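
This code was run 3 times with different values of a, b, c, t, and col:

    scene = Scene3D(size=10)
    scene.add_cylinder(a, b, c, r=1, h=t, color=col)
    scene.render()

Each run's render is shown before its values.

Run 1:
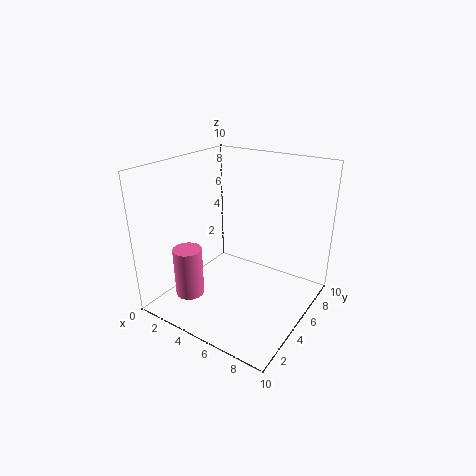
a = 2.5; b = 2.5; c = 1; t = 3.5; col = 'hotpink'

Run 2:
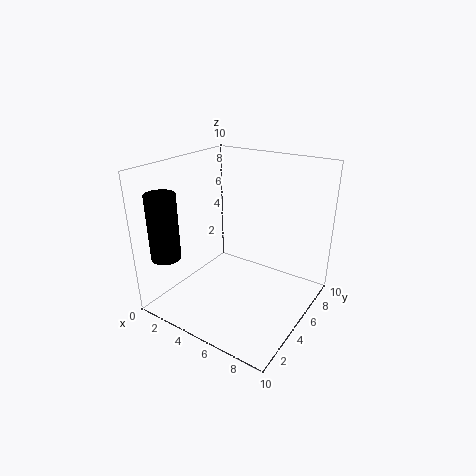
a = 1.5; b = 1.5; c = 4; t = 4.5; col = 'black'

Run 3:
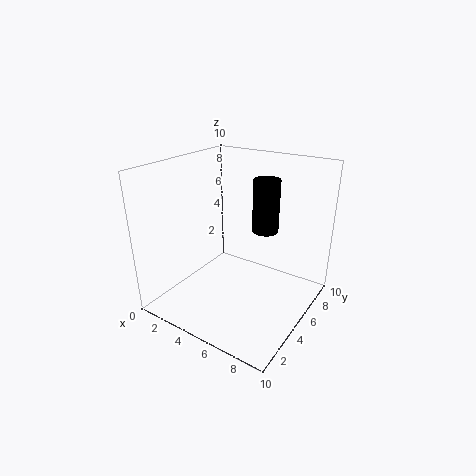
a = 5.5; b = 8; c = 4.5; t = 4; col = 'black'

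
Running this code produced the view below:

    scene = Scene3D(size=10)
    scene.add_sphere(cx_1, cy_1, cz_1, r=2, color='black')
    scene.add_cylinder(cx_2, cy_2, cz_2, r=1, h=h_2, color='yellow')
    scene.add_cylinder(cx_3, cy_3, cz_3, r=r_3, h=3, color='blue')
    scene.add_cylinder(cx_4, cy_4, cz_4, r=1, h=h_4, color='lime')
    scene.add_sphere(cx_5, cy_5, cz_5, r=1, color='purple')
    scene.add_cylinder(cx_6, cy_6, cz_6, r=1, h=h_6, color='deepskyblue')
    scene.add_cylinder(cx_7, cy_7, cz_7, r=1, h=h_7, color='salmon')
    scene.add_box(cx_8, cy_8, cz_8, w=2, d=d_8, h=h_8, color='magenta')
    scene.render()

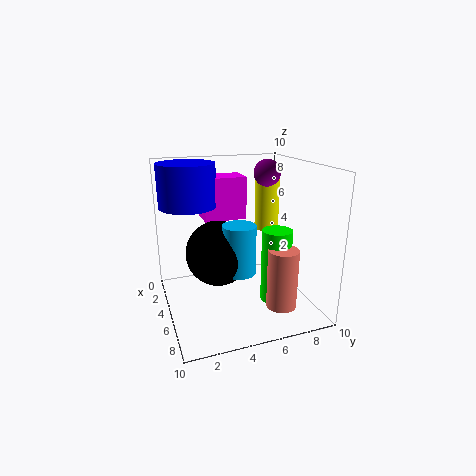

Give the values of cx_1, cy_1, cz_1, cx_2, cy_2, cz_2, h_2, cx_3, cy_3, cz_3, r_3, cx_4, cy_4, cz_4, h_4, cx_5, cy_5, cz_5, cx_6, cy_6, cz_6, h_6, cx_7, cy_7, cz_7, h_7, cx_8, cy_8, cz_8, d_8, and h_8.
cx_1 = 7; cy_1 = 3; cz_1 = 5; cx_2 = 1; cy_2 = 9; cz_2 = 4; h_2 = 5; cx_3 = 3; cy_3 = 2; cz_3 = 7; r_3 = 2; cx_4 = 7; cy_4 = 7; cz_4 = 1; h_4 = 5; cx_5 = 3; cy_5 = 8; cz_5 = 9; cx_6 = 8; cy_6 = 4; cz_6 = 4; h_6 = 3; cx_7 = 8; cy_7 = 7; cz_7 = 1; h_7 = 4; cx_8 = 2; cy_8 = 3; cz_8 = 6; d_8 = 3; h_8 = 3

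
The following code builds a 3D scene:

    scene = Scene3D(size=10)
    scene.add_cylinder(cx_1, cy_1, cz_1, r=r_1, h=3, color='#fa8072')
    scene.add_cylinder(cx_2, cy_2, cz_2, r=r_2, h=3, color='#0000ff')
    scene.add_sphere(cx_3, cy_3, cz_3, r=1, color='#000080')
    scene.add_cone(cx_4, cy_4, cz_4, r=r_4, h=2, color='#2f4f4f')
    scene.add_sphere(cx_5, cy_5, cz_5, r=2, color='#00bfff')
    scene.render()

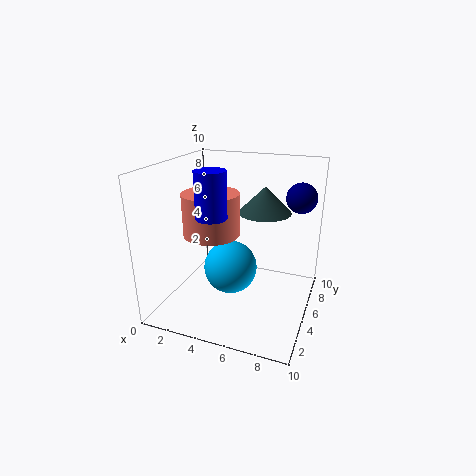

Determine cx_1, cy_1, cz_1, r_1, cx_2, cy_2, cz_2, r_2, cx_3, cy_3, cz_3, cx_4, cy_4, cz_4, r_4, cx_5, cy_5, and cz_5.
cx_1 = 3
cy_1 = 5
cz_1 = 5
r_1 = 2
cx_2 = 4
cy_2 = 3
cz_2 = 7
r_2 = 1
cx_3 = 9
cy_3 = 6
cz_3 = 8
cx_4 = 6
cy_4 = 8
cz_4 = 6
r_4 = 2
cx_5 = 4
cy_5 = 6
cz_5 = 2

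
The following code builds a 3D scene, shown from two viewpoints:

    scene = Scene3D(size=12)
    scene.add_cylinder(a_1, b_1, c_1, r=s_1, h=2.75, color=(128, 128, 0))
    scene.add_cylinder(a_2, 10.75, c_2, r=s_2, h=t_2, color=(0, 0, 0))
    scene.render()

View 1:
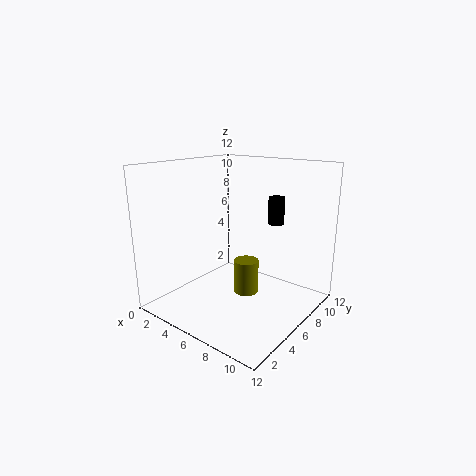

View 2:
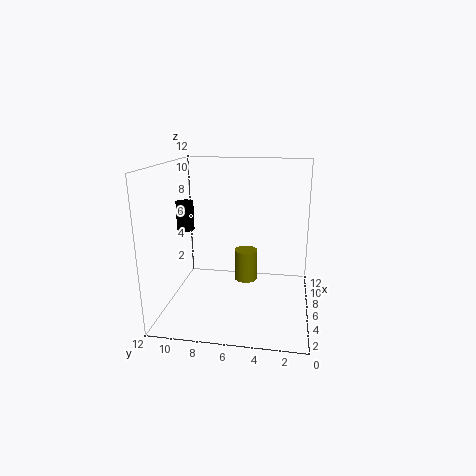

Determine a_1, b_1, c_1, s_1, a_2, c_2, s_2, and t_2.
a_1 = 7.25
b_1 = 5.5
c_1 = 1.75
s_1 = 1
a_2 = 6.75
c_2 = 6.25
s_2 = 0.75
t_2 = 2.5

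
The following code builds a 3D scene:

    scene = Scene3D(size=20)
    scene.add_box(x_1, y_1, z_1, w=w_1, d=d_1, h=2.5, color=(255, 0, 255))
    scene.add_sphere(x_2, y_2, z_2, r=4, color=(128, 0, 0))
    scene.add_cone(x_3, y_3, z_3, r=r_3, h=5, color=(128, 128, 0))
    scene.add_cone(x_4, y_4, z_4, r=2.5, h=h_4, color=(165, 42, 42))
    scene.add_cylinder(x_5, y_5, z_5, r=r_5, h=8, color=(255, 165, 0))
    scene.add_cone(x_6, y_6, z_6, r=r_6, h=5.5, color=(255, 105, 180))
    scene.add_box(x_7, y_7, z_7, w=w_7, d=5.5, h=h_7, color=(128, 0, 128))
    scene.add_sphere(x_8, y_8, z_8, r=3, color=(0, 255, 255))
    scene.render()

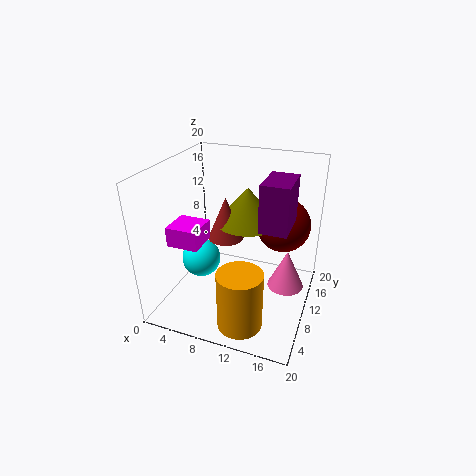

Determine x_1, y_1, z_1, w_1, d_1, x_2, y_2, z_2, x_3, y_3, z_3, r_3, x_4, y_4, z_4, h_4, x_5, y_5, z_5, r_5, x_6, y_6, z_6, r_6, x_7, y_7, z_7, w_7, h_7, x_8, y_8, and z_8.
x_1 = 3.5; y_1 = 2.5; z_1 = 11.5; w_1 = 4; d_1 = 4; x_2 = 15; y_2 = 16; z_2 = 10; x_3 = 10.5; y_3 = 12.5; z_3 = 11.5; r_3 = 4.5; x_4 = 8; y_4 = 10.5; z_4 = 9.5; h_4 = 6; x_5 = 12.5; y_5 = 4; z_5 = 0.5; r_5 = 3; x_6 = 17; y_6 = 10.5; z_6 = 3.5; r_6 = 2.5; x_7 = 14; y_7 = 6; z_7 = 13.5; w_7 = 3.5; h_7 = 6; x_8 = 3; y_8 = 12; z_8 = 4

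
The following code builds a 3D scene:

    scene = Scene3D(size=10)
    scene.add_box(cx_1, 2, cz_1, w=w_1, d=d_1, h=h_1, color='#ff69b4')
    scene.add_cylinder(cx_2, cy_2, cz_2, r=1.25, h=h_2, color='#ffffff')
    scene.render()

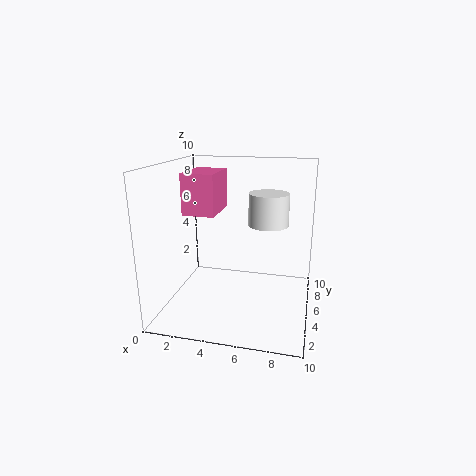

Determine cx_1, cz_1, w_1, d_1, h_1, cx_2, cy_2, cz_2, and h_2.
cx_1 = 2.25, cz_1 = 7.25, w_1 = 2, d_1 = 3, h_1 = 2.5, cx_2 = 7.25, cy_2 = 3.75, cz_2 = 6.5, h_2 = 2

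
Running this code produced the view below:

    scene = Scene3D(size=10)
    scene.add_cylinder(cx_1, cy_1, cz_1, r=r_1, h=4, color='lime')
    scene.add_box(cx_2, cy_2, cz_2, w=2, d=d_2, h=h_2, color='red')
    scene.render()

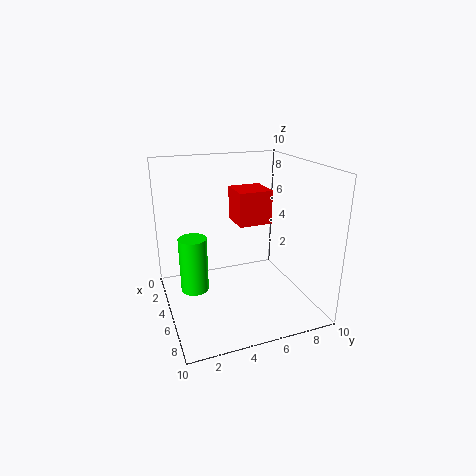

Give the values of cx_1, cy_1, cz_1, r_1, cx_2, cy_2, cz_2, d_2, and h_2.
cx_1 = 4; cy_1 = 2; cz_1 = 1; r_1 = 1; cx_2 = 6; cy_2 = 4; cz_2 = 7; d_2 = 2; h_2 = 2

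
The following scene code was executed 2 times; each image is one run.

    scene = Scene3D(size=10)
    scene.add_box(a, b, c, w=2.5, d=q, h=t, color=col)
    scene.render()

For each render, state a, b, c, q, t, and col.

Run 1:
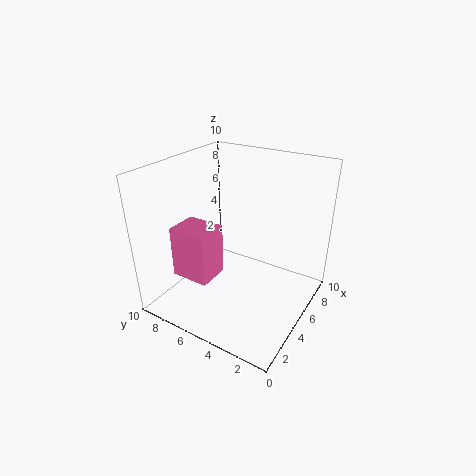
a = 3.5, b = 7, c = 1, q = 3, t = 4, col = 'hotpink'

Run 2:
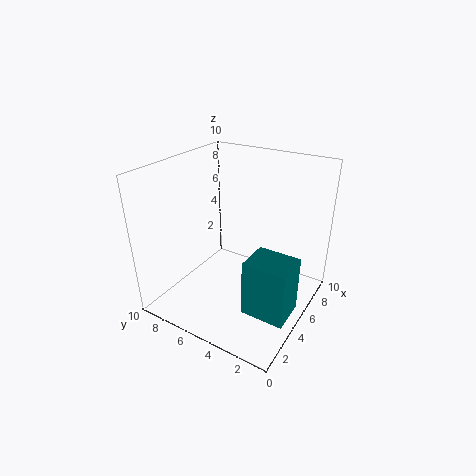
a = 3, b = 0.5, c = 0.5, q = 3, t = 4, col = 'teal'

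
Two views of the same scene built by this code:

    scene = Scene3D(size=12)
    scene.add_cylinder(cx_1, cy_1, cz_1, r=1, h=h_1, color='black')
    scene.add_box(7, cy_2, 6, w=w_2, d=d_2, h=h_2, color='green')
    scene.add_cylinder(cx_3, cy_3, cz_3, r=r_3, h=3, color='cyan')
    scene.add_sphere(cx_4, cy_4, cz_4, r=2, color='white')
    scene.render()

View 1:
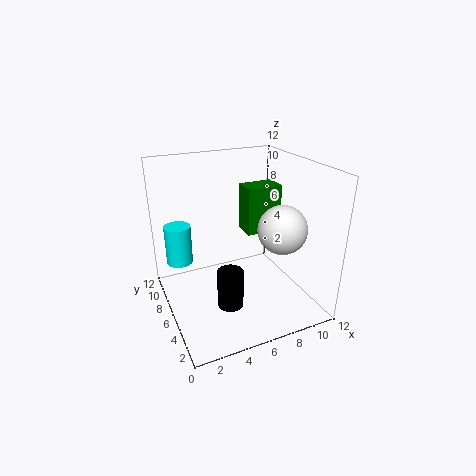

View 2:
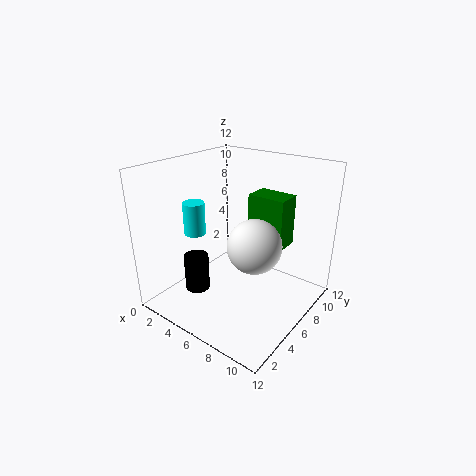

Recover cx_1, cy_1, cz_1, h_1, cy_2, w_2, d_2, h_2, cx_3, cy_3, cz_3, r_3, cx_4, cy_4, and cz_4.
cx_1 = 4
cy_1 = 3
cz_1 = 2
h_1 = 3
cy_2 = 6
w_2 = 3
d_2 = 2
h_2 = 4
cx_3 = 1
cy_3 = 6
cz_3 = 5
r_3 = 1
cx_4 = 9
cy_4 = 4
cz_4 = 7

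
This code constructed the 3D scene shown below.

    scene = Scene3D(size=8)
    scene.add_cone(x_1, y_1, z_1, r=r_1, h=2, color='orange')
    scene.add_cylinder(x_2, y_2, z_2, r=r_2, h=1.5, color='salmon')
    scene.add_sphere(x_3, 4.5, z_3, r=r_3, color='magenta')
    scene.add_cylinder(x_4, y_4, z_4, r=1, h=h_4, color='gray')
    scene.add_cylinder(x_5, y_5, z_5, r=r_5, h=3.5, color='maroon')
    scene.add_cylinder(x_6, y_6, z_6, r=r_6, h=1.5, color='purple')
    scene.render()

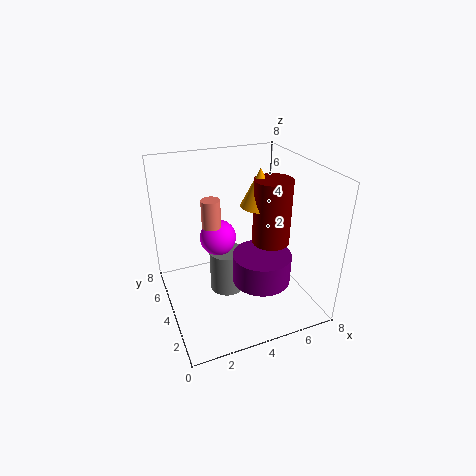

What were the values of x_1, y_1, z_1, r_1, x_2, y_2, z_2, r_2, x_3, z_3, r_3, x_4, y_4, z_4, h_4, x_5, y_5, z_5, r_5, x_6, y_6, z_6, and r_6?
x_1 = 5
y_1 = 3.5
z_1 = 6
r_1 = 1
x_2 = 2.5
y_2 = 4
z_2 = 5
r_2 = 0.5
x_3 = 3
z_3 = 4
r_3 = 1
x_4 = 3.5
y_4 = 4.5
z_4 = 0.5
h_4 = 2.5
x_5 = 5.5
y_5 = 3
z_5 = 4
r_5 = 1
x_6 = 4.5
y_6 = 2
z_6 = 2.5
r_6 = 1.5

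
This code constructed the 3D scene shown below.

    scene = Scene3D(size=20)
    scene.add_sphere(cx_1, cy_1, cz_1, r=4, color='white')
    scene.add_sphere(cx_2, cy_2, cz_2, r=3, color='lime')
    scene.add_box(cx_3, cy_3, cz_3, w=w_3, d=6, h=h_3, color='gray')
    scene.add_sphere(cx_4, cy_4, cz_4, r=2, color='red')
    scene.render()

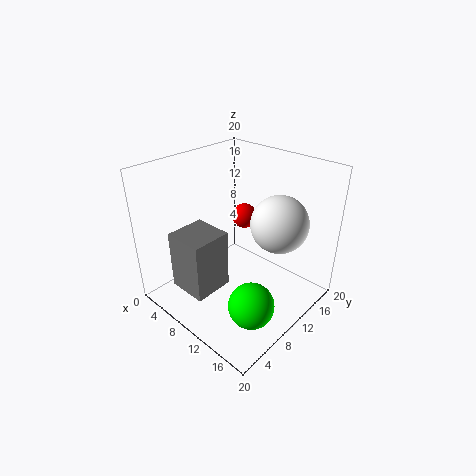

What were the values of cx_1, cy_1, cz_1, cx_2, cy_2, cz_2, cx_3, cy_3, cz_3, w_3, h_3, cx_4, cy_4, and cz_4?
cx_1 = 14; cy_1 = 14; cz_1 = 12; cx_2 = 16; cy_2 = 6; cz_2 = 4; cx_3 = 2; cy_3 = 4; cz_3 = 1; w_3 = 6; h_3 = 9; cx_4 = 5; cy_4 = 17; cz_4 = 9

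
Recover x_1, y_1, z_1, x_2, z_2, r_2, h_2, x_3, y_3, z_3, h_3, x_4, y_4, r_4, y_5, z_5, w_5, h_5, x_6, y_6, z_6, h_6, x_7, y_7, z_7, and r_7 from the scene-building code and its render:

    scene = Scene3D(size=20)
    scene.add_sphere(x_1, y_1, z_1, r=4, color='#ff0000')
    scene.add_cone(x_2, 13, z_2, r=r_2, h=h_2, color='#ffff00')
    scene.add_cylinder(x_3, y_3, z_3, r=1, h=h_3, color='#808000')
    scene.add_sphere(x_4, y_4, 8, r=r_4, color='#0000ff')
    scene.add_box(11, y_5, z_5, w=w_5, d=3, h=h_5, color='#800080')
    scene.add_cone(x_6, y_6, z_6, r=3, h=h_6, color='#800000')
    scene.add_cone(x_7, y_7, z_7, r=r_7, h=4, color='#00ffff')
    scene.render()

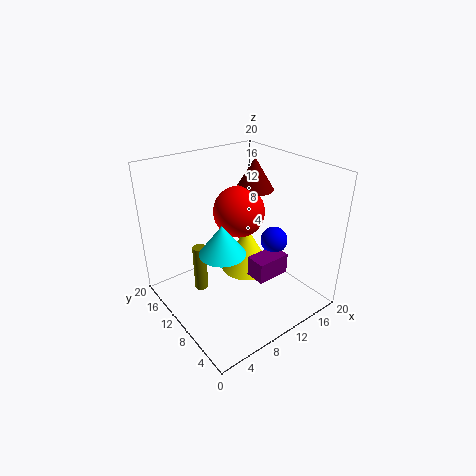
x_1 = 14, y_1 = 15, z_1 = 11, x_2 = 14, z_2 = 2, r_2 = 4, h_2 = 7, x_3 = 6, y_3 = 14, z_3 = 1, h_3 = 7, x_4 = 16, y_4 = 9, r_4 = 2, y_5 = 6, z_5 = 4, w_5 = 5, h_5 = 3, x_6 = 17, y_6 = 15, z_6 = 14, h_6 = 5, x_7 = 6, y_7 = 8, z_7 = 10, r_7 = 3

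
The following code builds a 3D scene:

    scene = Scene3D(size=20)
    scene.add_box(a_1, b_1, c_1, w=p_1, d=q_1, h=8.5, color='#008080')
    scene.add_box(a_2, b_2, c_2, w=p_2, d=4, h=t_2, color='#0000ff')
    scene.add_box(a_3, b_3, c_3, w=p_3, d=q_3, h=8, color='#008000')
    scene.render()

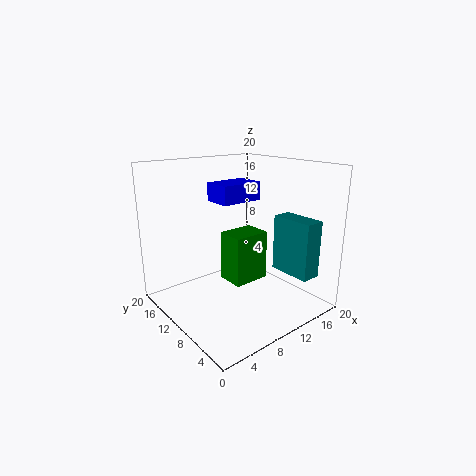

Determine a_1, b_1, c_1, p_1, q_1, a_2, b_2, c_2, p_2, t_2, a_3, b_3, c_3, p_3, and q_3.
a_1 = 17
b_1 = 3.5
c_1 = 3.5
p_1 = 3
q_1 = 6.5
a_2 = 7.5
b_2 = 9.5
c_2 = 15
p_2 = 6
t_2 = 2.5
a_3 = 12
b_3 = 12.5
c_3 = 0.5
p_3 = 6
q_3 = 4.5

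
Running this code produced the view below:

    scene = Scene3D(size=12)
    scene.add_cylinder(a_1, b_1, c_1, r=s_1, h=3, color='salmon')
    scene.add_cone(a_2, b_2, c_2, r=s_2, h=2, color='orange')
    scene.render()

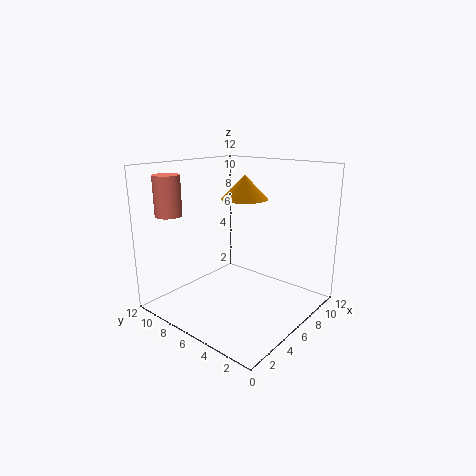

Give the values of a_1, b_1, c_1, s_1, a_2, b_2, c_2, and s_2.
a_1 = 1
b_1 = 8.5
c_1 = 8.5
s_1 = 1
a_2 = 7.5
b_2 = 6.5
c_2 = 9
s_2 = 2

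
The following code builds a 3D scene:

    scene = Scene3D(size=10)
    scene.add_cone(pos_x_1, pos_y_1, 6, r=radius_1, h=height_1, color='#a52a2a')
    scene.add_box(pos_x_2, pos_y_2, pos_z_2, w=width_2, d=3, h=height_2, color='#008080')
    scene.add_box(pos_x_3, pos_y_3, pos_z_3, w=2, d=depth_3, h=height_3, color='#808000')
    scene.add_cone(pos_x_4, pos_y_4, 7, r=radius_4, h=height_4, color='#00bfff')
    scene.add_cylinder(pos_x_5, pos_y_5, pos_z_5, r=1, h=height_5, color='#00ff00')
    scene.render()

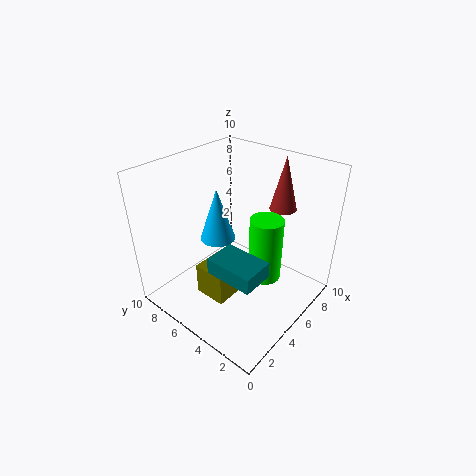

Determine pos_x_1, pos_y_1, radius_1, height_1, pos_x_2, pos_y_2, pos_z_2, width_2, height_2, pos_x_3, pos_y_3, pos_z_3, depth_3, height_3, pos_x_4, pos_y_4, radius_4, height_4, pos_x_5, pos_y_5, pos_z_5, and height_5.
pos_x_1 = 9; pos_y_1 = 4; radius_1 = 1; height_1 = 4; pos_x_2 = 1; pos_y_2 = 1; pos_z_2 = 5; width_2 = 2; height_2 = 1; pos_x_3 = 1; pos_y_3 = 3; pos_z_3 = 3; depth_3 = 2; height_3 = 2; pos_x_4 = 2; pos_y_4 = 4; radius_4 = 1; height_4 = 3; pos_x_5 = 4; pos_y_5 = 2; pos_z_5 = 4; height_5 = 4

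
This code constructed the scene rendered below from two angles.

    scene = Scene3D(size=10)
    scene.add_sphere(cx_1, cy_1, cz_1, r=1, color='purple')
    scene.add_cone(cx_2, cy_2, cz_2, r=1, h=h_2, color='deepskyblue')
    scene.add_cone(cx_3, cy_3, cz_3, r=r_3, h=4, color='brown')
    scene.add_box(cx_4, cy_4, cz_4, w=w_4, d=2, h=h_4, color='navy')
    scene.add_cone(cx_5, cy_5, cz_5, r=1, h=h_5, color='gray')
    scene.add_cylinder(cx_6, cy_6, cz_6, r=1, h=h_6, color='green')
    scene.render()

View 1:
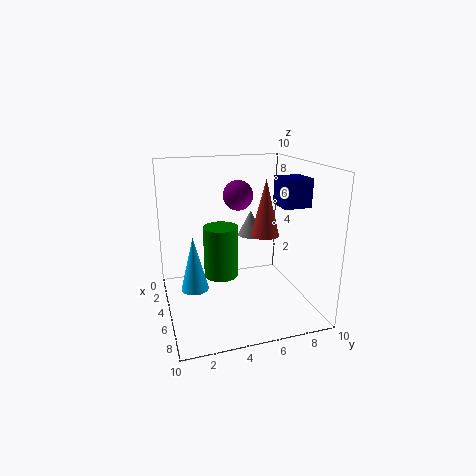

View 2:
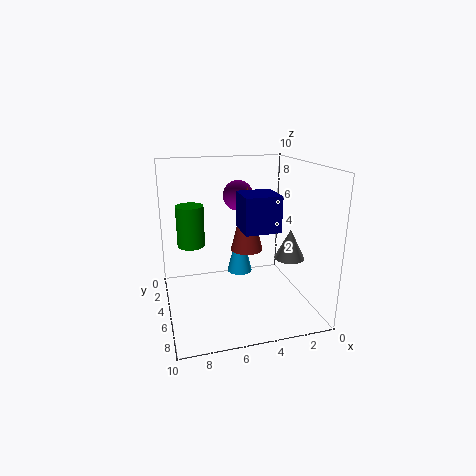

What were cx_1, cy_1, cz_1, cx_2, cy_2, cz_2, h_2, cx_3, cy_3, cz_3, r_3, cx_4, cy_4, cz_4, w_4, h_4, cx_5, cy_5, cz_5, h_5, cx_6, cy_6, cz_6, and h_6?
cx_1 = 5
cy_1 = 5
cz_1 = 8
cx_2 = 4
cy_2 = 2
cz_2 = 1
h_2 = 4
cx_3 = 5
cy_3 = 7
cz_3 = 5
r_3 = 1
cx_4 = 4
cy_4 = 8
cz_4 = 7
w_4 = 2
h_4 = 2
cx_5 = 2
cy_5 = 7
cz_5 = 4
h_5 = 2
cx_6 = 8
cy_6 = 3
cz_6 = 4
h_6 = 3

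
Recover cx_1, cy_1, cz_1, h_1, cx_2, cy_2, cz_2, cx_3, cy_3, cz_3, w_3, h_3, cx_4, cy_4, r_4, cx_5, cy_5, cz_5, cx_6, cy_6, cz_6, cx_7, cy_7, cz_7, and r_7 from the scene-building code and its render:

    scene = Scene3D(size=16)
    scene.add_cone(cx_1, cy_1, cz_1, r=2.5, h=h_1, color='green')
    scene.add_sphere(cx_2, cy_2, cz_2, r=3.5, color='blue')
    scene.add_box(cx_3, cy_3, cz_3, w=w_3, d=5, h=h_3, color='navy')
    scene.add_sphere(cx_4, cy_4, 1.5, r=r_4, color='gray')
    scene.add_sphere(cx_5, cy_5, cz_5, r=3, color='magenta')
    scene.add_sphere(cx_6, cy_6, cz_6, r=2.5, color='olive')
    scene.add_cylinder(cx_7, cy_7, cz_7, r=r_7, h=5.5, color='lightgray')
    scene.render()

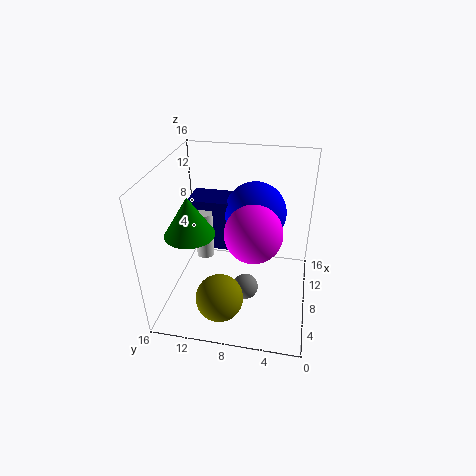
cx_1 = 4, cy_1 = 12, cz_1 = 10.5, h_1 = 4, cx_2 = 10.5, cy_2 = 6.5, cz_2 = 10, cx_3 = 9, cy_3 = 9, cz_3 = 5.5, w_3 = 3.5, h_3 = 6, cx_4 = 7.5, cy_4 = 7, r_4 = 1.5, cx_5 = 6, cy_5 = 6, cz_5 = 10, cx_6 = 3, cy_6 = 9, cz_6 = 3.5, cx_7 = 8.5, cy_7 = 12, cz_7 = 5, r_7 = 1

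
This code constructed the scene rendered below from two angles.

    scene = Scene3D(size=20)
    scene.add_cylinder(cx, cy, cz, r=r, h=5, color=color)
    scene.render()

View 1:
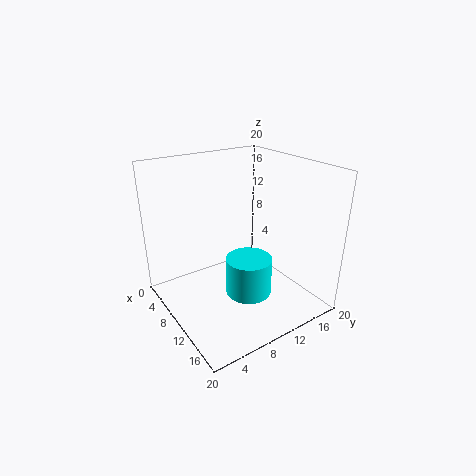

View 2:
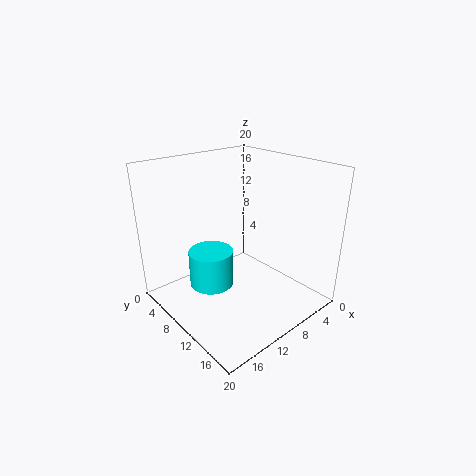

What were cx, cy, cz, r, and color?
cx = 14; cy = 9; cz = 4; r = 3; color = 'cyan'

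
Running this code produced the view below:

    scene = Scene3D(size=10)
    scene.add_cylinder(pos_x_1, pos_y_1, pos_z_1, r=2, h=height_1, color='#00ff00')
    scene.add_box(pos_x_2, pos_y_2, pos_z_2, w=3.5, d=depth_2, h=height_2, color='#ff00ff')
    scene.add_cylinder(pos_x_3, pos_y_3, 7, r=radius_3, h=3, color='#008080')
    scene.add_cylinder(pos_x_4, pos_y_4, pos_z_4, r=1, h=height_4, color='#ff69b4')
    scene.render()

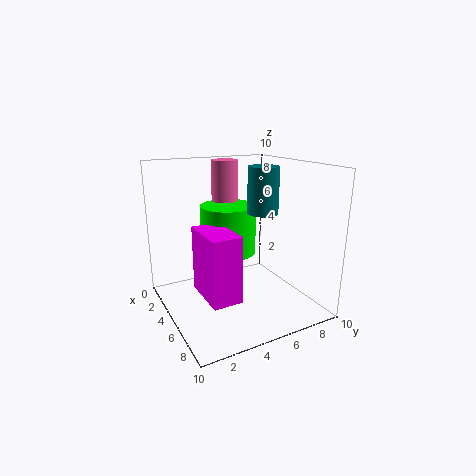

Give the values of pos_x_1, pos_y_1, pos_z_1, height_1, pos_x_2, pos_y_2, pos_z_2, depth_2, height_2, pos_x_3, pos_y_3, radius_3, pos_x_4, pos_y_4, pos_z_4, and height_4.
pos_x_1 = 3.5; pos_y_1 = 5; pos_z_1 = 3.5; height_1 = 3.5; pos_x_2 = 4; pos_y_2 = 2; pos_z_2 = 1.5; depth_2 = 2; height_2 = 4.5; pos_x_3 = 6.5; pos_y_3 = 6; radius_3 = 1; pos_x_4 = 2; pos_y_4 = 5.5; pos_z_4 = 6.5; height_4 = 3.5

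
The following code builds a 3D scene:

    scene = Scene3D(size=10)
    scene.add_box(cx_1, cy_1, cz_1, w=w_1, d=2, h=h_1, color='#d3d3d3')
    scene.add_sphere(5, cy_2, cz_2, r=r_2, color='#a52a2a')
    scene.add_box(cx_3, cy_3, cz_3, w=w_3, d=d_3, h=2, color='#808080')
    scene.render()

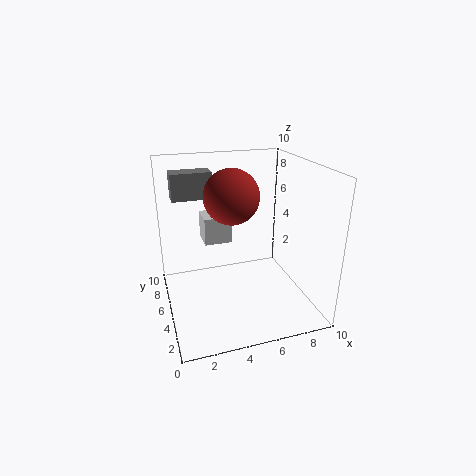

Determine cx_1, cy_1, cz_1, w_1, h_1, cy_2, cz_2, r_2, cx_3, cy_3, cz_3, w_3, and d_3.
cx_1 = 3, cy_1 = 6.5, cz_1 = 4, w_1 = 2, h_1 = 2, cy_2 = 6.5, cz_2 = 7.5, r_2 = 2, cx_3 = 1, cy_3 = 8, cz_3 = 7, w_3 = 3, d_3 = 1.5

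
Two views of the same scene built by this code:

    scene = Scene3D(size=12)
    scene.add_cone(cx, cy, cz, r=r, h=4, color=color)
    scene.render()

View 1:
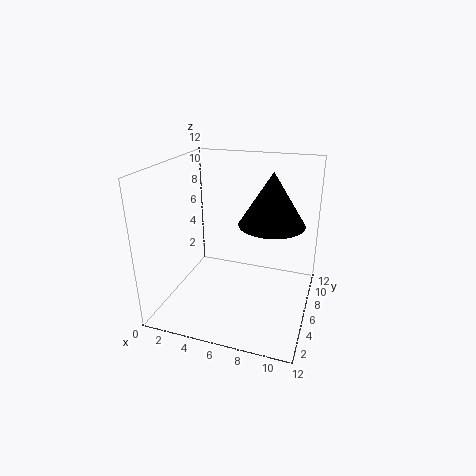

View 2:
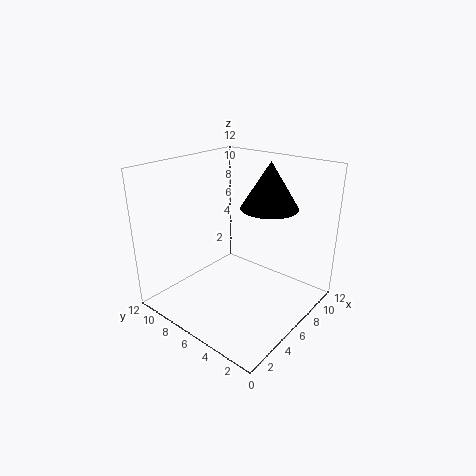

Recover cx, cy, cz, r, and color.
cx = 9
cy = 5
cz = 8
r = 2.5
color = 'black'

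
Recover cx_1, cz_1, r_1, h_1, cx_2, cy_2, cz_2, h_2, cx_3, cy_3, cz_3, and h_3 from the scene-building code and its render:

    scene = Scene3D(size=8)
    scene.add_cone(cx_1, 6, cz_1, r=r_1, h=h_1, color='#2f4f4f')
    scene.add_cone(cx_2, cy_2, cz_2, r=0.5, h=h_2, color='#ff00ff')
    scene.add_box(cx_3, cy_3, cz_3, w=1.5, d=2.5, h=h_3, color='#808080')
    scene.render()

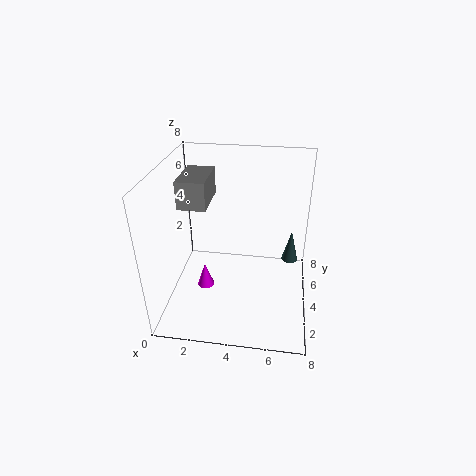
cx_1 = 7; cz_1 = 1.5; r_1 = 0.5; h_1 = 2; cx_2 = 2; cy_2 = 4; cz_2 = 0.5; h_2 = 1.5; cx_3 = 1; cy_3 = 3; cz_3 = 6; h_3 = 1.5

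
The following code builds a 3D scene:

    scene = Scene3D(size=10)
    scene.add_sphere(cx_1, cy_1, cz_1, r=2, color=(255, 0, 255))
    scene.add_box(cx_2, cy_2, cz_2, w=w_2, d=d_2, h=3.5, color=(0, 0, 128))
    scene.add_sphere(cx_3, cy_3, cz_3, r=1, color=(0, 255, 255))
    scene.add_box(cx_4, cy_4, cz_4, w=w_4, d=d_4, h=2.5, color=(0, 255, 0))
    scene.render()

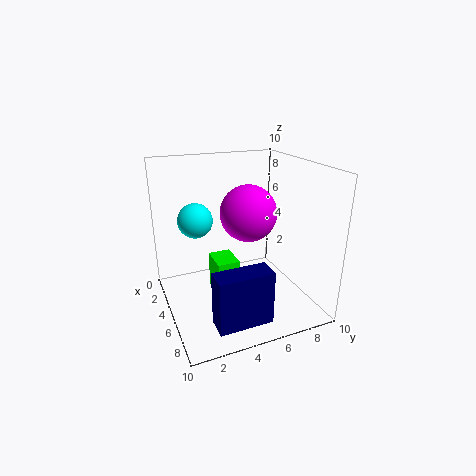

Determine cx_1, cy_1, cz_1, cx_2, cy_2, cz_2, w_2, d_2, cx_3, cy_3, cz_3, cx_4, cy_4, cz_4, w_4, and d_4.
cx_1 = 4.5; cy_1 = 6; cz_1 = 6.5; cx_2 = 8; cy_2 = 2; cz_2 = 1; w_2 = 1.5; d_2 = 3.5; cx_3 = 7; cy_3 = 1.5; cz_3 = 7.5; cx_4 = 4.5; cy_4 = 3; cz_4 = 1.5; w_4 = 2; d_4 = 1.5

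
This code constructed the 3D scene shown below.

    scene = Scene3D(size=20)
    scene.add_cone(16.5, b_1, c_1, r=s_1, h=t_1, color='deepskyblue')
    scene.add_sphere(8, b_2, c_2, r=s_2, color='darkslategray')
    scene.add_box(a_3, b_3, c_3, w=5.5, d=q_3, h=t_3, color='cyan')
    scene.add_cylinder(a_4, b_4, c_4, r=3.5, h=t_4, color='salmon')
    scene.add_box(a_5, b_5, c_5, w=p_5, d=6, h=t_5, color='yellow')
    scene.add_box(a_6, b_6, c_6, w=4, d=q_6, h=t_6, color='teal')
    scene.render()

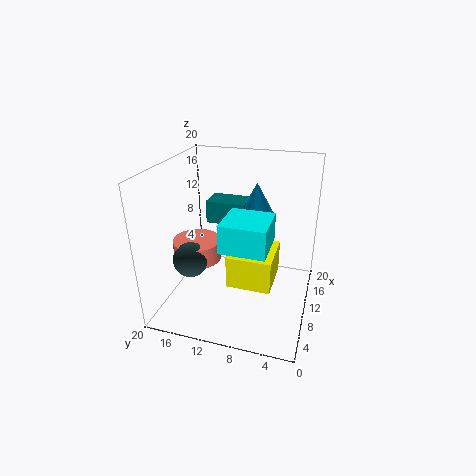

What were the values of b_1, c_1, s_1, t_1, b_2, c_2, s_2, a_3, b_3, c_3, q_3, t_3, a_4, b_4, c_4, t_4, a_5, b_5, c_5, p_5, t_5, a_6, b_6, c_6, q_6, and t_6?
b_1 = 9
c_1 = 10.5
s_1 = 3
t_1 = 5.5
b_2 = 16.5
c_2 = 6.5
s_2 = 2.5
a_3 = 2
b_3 = 4.5
c_3 = 12
q_3 = 5.5
t_3 = 3.5
a_4 = 10.5
b_4 = 16.5
c_4 = 5.5
t_4 = 3
a_5 = 6
b_5 = 4.5
c_5 = 4.5
p_5 = 6.5
t_5 = 4.5
a_6 = 14.5
b_6 = 10.5
c_6 = 9.5
q_6 = 6
t_6 = 3.5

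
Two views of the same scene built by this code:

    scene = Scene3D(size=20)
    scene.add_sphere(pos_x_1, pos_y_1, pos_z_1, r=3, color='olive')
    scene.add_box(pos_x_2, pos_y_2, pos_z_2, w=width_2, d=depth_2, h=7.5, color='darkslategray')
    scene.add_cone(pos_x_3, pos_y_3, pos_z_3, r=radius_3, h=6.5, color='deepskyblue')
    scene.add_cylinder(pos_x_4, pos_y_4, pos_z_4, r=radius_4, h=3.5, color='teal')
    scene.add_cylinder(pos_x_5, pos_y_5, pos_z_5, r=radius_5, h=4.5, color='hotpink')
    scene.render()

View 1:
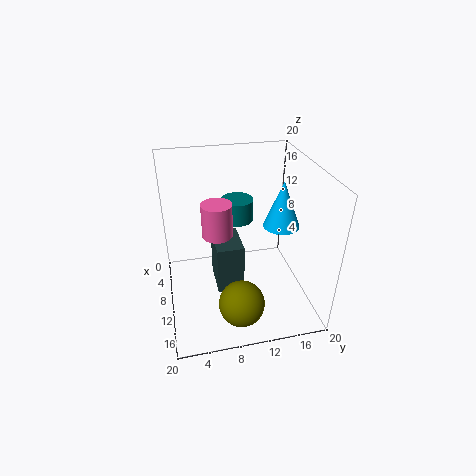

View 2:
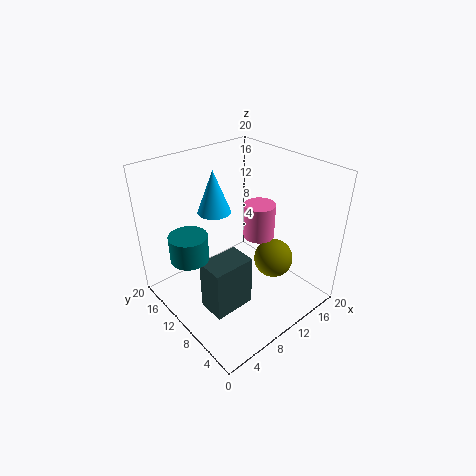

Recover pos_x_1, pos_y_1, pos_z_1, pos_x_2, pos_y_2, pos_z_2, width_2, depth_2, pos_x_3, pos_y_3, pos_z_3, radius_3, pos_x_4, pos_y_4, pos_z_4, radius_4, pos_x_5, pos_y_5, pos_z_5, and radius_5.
pos_x_1 = 16.5
pos_y_1 = 9
pos_z_1 = 4
pos_x_2 = 4
pos_y_2 = 7
pos_z_2 = 0.5
width_2 = 6
depth_2 = 4
pos_x_3 = 10.5
pos_y_3 = 16
pos_z_3 = 11.5
radius_3 = 2.5
pos_x_4 = 3
pos_y_4 = 11.5
pos_z_4 = 9
radius_4 = 2.5
pos_x_5 = 11
pos_y_5 = 7
pos_z_5 = 11.5
radius_5 = 2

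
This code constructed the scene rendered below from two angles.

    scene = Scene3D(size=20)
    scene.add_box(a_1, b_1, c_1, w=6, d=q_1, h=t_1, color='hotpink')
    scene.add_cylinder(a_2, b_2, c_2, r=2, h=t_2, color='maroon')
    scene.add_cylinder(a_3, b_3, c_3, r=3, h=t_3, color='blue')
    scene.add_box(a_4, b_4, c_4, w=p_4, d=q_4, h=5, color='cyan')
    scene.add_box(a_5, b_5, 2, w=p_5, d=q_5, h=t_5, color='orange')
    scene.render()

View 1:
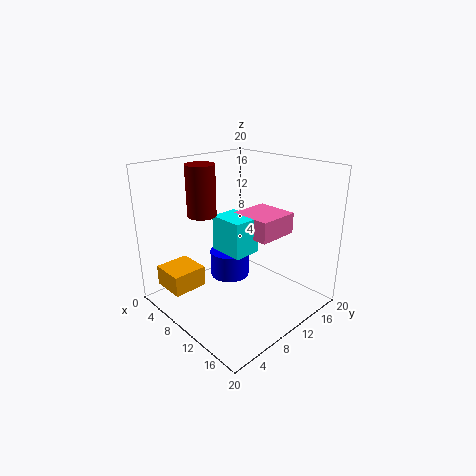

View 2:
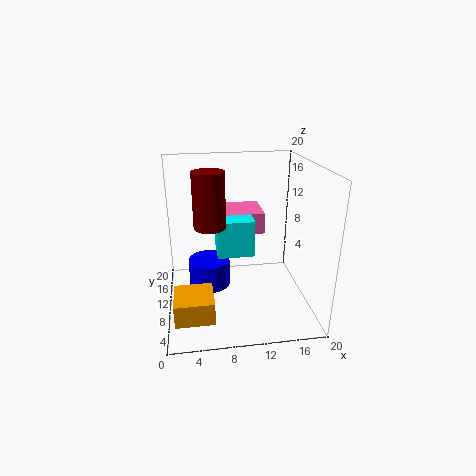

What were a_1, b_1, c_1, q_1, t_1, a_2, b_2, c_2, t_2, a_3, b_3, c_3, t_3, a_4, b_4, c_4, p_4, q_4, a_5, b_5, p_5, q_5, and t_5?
a_1 = 8; b_1 = 11; c_1 = 10; q_1 = 6; t_1 = 3; a_2 = 6; b_2 = 7; c_2 = 13; t_2 = 7; a_3 = 6; b_3 = 12; c_3 = 2; t_3 = 4; a_4 = 7; b_4 = 8; c_4 = 8; p_4 = 5; q_4 = 4; a_5 = 1; b_5 = 2; p_5 = 5; q_5 = 5; t_5 = 3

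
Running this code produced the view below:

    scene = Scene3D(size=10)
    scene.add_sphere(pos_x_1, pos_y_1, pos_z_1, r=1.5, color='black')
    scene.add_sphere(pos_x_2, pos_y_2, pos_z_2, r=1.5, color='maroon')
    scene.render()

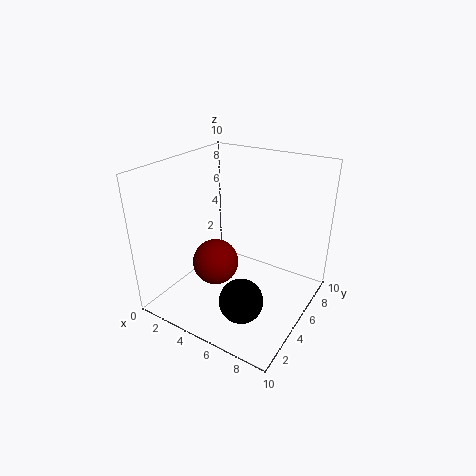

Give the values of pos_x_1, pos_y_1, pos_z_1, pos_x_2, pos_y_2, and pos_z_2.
pos_x_1 = 6.5
pos_y_1 = 3
pos_z_1 = 1.5
pos_x_2 = 4.5
pos_y_2 = 3
pos_z_2 = 4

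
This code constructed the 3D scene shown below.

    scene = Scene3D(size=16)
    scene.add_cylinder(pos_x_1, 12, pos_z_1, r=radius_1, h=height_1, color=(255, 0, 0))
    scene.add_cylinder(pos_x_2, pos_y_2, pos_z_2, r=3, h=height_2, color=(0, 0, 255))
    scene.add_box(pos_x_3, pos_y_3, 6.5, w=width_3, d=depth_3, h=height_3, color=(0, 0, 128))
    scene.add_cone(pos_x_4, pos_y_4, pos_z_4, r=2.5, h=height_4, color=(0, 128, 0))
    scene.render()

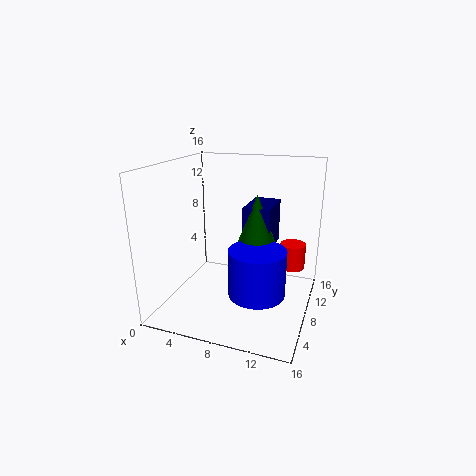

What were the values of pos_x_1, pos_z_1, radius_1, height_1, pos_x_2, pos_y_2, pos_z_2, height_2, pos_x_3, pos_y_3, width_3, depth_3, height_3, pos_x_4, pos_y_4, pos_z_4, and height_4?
pos_x_1 = 13.5
pos_z_1 = 3.5
radius_1 = 1.5
height_1 = 3
pos_x_2 = 11
pos_y_2 = 5.5
pos_z_2 = 3
height_2 = 5
pos_x_3 = 8.5
pos_y_3 = 8
width_3 = 3
depth_3 = 5
height_3 = 5
pos_x_4 = 10
pos_y_4 = 8.5
pos_z_4 = 6.5
height_4 = 6.5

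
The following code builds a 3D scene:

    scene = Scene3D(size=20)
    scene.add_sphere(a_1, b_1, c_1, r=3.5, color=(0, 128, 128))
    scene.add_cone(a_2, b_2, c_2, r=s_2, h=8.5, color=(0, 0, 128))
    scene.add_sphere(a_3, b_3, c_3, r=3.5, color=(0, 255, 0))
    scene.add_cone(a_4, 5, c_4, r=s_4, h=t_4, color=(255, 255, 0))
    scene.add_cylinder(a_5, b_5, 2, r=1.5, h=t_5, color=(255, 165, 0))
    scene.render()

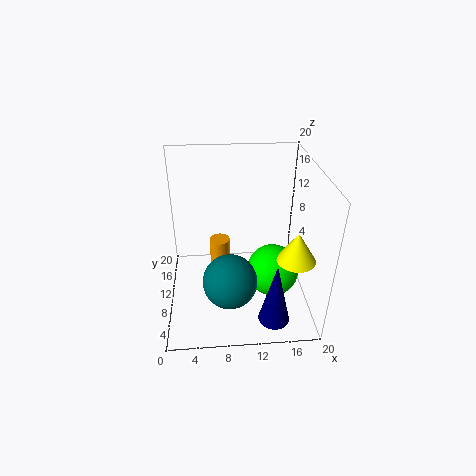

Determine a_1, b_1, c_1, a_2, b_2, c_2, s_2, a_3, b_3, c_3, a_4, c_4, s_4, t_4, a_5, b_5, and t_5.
a_1 = 8.5; b_1 = 4.5; c_1 = 7; a_2 = 14; b_2 = 2; c_2 = 2.5; s_2 = 2; a_3 = 14.5; b_3 = 7; c_3 = 6.5; a_4 = 17; c_4 = 9.5; s_4 = 2.5; t_4 = 4; a_5 = 7.5; b_5 = 13; t_5 = 6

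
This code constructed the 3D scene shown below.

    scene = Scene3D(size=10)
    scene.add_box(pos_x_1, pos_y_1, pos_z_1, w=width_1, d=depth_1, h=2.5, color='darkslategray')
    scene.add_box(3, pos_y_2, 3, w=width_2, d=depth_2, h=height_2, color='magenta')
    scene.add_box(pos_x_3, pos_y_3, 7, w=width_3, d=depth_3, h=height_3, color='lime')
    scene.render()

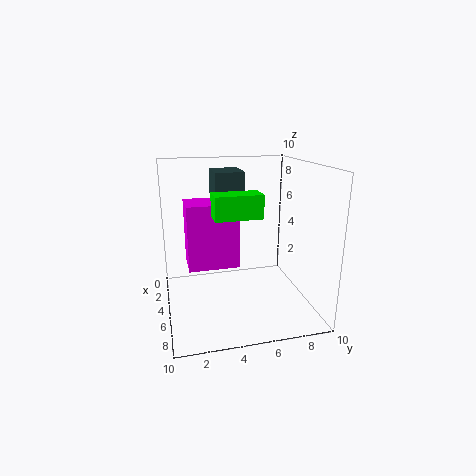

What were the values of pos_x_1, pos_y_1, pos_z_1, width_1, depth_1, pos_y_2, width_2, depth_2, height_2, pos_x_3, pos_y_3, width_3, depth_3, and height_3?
pos_x_1 = 2.5, pos_y_1 = 3.5, pos_z_1 = 7, width_1 = 2.5, depth_1 = 2, pos_y_2 = 1.5, width_2 = 2.5, depth_2 = 3.5, height_2 = 4.5, pos_x_3 = 6, pos_y_3 = 3, width_3 = 1.5, depth_3 = 3, height_3 = 1.5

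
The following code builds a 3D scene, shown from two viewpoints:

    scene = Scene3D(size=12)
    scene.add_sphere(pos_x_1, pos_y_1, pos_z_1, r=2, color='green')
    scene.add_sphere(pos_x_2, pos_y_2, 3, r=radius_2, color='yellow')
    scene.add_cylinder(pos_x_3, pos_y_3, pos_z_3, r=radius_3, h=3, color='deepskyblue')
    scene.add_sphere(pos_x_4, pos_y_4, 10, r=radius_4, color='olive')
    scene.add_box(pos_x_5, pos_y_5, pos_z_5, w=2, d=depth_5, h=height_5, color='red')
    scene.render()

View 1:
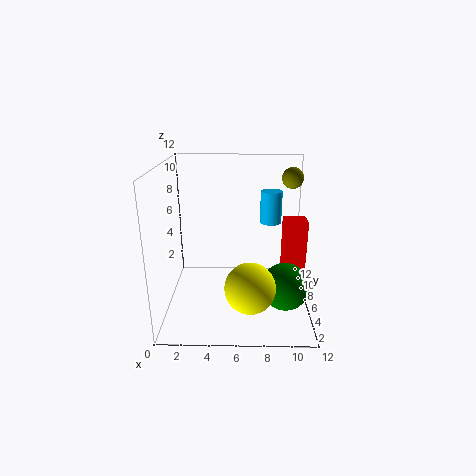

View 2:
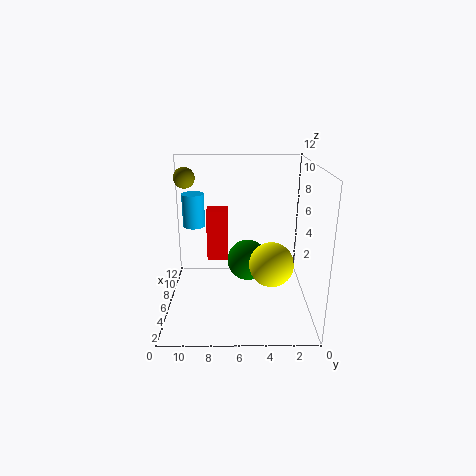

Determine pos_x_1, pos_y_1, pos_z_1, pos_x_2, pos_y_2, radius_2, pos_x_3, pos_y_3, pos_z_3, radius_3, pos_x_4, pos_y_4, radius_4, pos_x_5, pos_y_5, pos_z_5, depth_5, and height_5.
pos_x_1 = 10, pos_y_1 = 5, pos_z_1 = 2, pos_x_2 = 7, pos_y_2 = 3, radius_2 = 2, pos_x_3 = 9, pos_y_3 = 10, pos_z_3 = 6, radius_3 = 1, pos_x_4 = 11, pos_y_4 = 11, radius_4 = 1, pos_x_5 = 10, pos_y_5 = 7, pos_z_5 = 2, depth_5 = 2, height_5 = 5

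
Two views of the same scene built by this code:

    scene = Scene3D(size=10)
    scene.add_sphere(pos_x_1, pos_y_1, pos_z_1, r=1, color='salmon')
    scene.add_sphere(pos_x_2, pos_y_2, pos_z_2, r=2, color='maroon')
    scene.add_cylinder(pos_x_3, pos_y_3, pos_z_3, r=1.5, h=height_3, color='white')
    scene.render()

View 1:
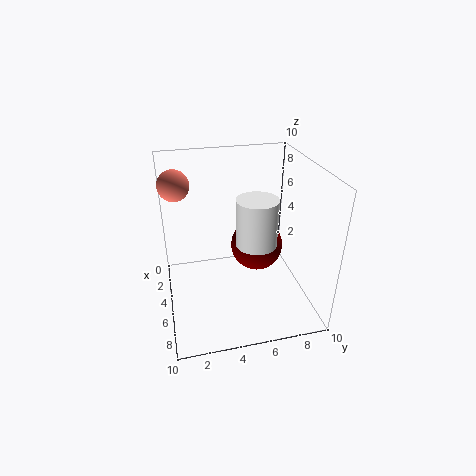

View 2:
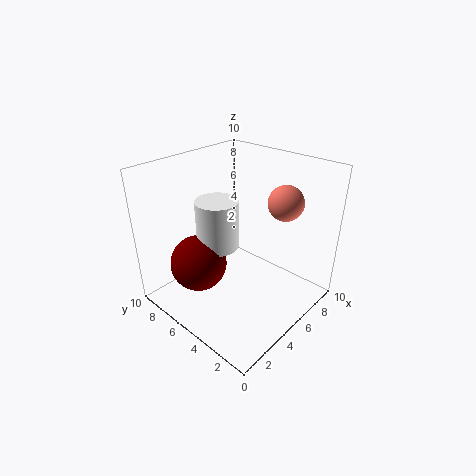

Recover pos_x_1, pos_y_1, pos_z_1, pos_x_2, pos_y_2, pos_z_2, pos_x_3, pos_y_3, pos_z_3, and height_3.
pos_x_1 = 4.5, pos_y_1 = 1, pos_z_1 = 9, pos_x_2 = 3, pos_y_2 = 7, pos_z_2 = 3, pos_x_3 = 4.5, pos_y_3 = 6.5, pos_z_3 = 4, height_3 = 3.5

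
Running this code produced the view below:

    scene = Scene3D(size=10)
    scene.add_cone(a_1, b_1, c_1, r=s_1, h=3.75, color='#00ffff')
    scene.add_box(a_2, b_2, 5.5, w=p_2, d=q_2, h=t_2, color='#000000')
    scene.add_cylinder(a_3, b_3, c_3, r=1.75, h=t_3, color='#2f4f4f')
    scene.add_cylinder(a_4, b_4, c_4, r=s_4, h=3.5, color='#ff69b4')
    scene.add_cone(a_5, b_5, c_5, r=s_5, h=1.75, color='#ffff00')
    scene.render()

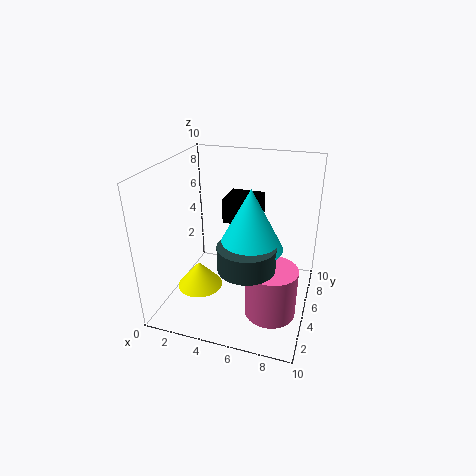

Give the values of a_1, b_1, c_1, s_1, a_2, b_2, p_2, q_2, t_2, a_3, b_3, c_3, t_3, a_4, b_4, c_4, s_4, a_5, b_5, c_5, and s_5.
a_1 = 6.5
b_1 = 2.75
c_1 = 5.75
s_1 = 2
a_2 = 3.5
b_2 = 6
p_2 = 2.5
q_2 = 2.5
t_2 = 1.75
a_3 = 6.5
b_3 = 2
c_3 = 4.75
t_3 = 1.5
a_4 = 7.75
b_4 = 3.75
c_4 = 0.25
s_4 = 1.75
a_5 = 3
b_5 = 2.75
c_5 = 2.25
s_5 = 1.5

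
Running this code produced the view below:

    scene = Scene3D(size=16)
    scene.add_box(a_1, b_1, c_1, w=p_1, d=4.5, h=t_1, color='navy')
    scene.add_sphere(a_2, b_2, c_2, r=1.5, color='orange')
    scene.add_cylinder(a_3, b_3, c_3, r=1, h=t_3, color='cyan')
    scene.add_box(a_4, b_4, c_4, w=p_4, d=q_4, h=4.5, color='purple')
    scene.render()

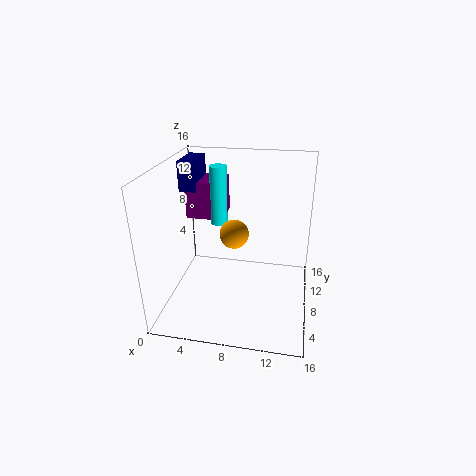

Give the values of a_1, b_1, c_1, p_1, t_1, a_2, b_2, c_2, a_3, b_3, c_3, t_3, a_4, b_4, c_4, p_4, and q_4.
a_1 = 0.5; b_1 = 10.5; c_1 = 12; p_1 = 2; t_1 = 3.5; a_2 = 8; b_2 = 6; c_2 = 9.5; a_3 = 5; b_3 = 11.5; c_3 = 8; t_3 = 7; a_4 = 1; b_4 = 11; c_4 = 8.5; p_4 = 4.5; q_4 = 4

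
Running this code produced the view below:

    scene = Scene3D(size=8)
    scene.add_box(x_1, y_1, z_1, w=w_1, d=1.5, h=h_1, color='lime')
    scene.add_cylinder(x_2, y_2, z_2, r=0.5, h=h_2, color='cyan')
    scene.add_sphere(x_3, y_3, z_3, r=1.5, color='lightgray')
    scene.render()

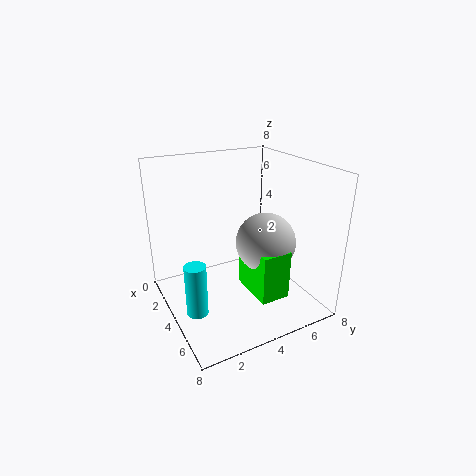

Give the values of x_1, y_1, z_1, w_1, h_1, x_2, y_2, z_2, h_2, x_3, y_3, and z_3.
x_1 = 5, y_1 = 3.5, z_1 = 2, w_1 = 2.5, h_1 = 2.5, x_2 = 6.5, y_2 = 0.5, z_2 = 2, h_2 = 2.5, x_3 = 6, y_3 = 4.5, z_3 = 4.5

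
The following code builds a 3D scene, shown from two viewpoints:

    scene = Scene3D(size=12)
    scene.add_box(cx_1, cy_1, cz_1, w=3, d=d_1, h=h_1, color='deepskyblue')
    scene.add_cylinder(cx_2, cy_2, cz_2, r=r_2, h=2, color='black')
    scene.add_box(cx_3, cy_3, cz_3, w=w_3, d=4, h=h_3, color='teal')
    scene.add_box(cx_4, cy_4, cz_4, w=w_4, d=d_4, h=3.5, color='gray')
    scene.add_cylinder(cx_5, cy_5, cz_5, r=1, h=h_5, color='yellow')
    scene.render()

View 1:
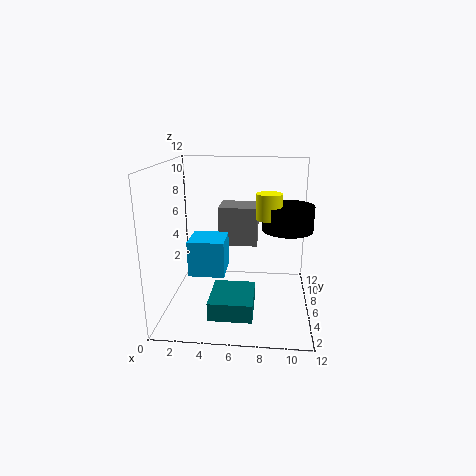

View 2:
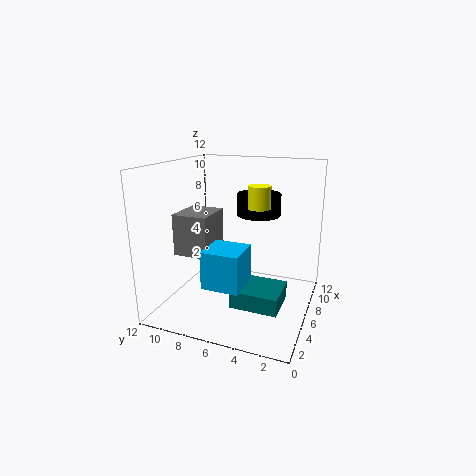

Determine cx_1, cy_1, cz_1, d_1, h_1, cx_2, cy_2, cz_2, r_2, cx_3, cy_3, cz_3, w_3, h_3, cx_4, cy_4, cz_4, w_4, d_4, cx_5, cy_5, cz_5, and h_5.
cx_1 = 2
cy_1 = 4.5
cz_1 = 3
d_1 = 3
h_1 = 3
cx_2 = 10
cy_2 = 5.5
cz_2 = 7
r_2 = 2
cx_3 = 4
cy_3 = 2
cz_3 = 0.5
w_3 = 3.5
h_3 = 1.5
cx_4 = 4
cy_4 = 8
cz_4 = 4.5
w_4 = 3.5
d_4 = 3
cx_5 = 8.5
cy_5 = 5
cz_5 = 8
h_5 = 2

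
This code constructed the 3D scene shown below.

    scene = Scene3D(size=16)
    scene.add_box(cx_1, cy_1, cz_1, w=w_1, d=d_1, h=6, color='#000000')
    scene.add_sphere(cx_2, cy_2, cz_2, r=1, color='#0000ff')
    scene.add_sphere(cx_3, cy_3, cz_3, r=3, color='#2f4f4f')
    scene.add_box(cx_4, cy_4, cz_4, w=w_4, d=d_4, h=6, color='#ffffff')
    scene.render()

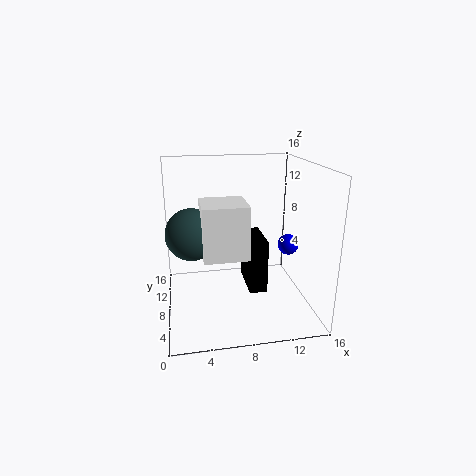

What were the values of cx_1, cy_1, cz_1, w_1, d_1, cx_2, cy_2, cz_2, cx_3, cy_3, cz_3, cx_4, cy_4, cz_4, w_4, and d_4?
cx_1 = 9
cy_1 = 6
cz_1 = 2
w_1 = 2
d_1 = 5
cx_2 = 12
cy_2 = 3
cz_2 = 9
cx_3 = 3
cy_3 = 10
cz_3 = 8
cx_4 = 4
cy_4 = 6
cz_4 = 6
w_4 = 5
d_4 = 5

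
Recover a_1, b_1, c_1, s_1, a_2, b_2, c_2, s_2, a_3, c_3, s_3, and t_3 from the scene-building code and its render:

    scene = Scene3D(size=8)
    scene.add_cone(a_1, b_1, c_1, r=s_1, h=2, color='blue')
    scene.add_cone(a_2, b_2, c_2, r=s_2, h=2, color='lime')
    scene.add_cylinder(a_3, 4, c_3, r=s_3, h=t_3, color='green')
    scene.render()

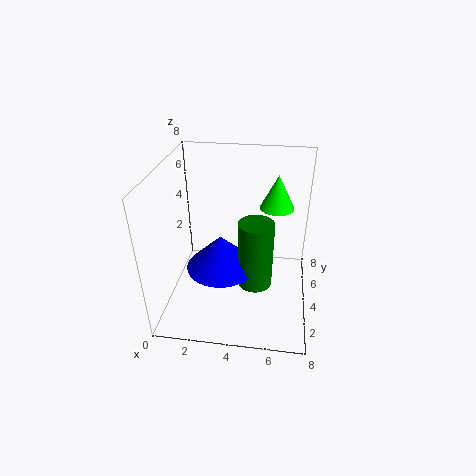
a_1 = 3
b_1 = 4
c_1 = 2
s_1 = 2
a_2 = 6
b_2 = 6
c_2 = 5
s_2 = 1
a_3 = 5
c_3 = 1
s_3 = 1
t_3 = 4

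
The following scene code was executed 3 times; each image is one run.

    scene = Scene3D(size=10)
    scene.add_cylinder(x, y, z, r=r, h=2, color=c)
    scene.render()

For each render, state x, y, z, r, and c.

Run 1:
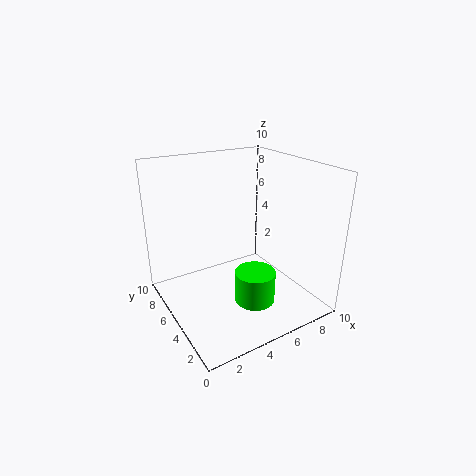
x = 4.25, y = 1.75, z = 2.25, r = 1.25, c = 'lime'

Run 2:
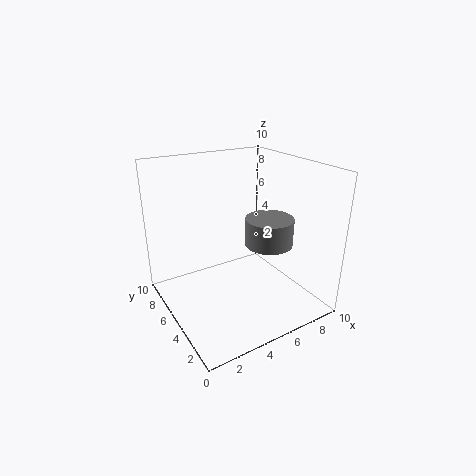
x = 7.5, y = 4.75, z = 4, r = 1.75, c = 'gray'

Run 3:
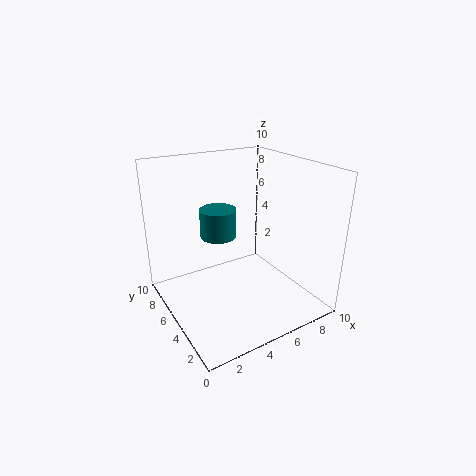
x = 4, y = 6, z = 5, r = 1.25, c = 'teal'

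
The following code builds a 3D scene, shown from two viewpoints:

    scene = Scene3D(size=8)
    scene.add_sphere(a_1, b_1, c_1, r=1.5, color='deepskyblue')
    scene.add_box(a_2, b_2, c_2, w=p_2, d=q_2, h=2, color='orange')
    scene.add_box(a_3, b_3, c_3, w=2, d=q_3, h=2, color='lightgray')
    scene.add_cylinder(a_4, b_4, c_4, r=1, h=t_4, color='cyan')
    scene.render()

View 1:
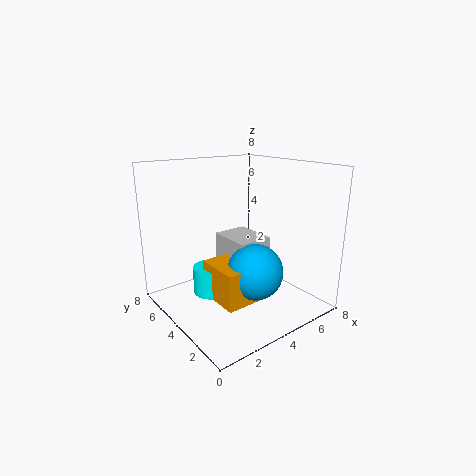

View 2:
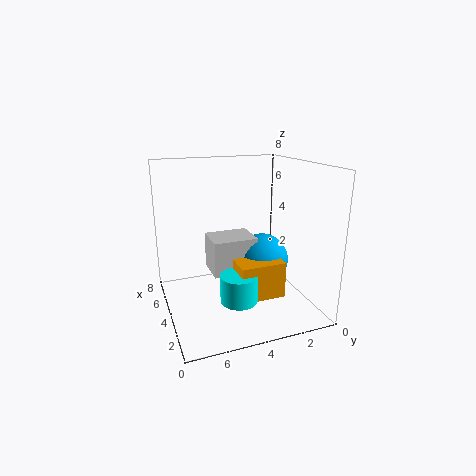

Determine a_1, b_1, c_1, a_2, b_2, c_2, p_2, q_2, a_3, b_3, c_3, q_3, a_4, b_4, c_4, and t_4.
a_1 = 4, b_1 = 2.5, c_1 = 2.5, a_2 = 2, b_2 = 2, c_2 = 1, p_2 = 2.5, q_2 = 2.5, a_3 = 3.5, b_3 = 3, c_3 = 2, q_3 = 2.5, a_4 = 2.5, b_4 = 4.5, c_4 = 1, t_4 = 1.5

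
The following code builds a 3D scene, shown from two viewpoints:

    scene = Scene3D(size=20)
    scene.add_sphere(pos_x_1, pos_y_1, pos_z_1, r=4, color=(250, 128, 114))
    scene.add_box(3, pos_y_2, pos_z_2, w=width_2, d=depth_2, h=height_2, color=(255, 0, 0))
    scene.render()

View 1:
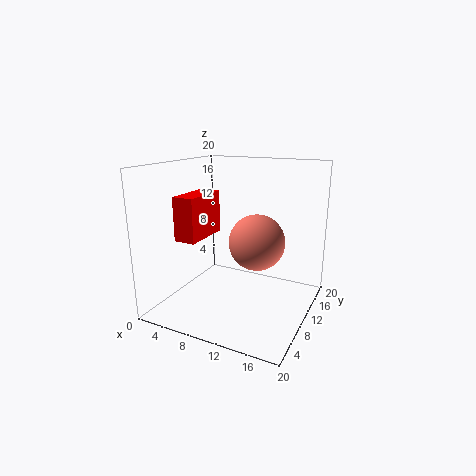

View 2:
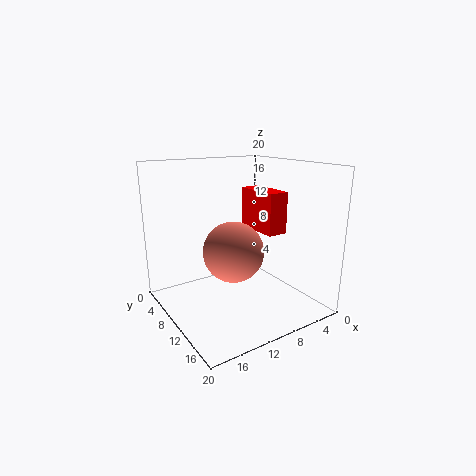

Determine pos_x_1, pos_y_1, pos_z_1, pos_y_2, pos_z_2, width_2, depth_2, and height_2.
pos_x_1 = 12; pos_y_1 = 12; pos_z_1 = 9; pos_y_2 = 5; pos_z_2 = 10; width_2 = 3; depth_2 = 7; height_2 = 6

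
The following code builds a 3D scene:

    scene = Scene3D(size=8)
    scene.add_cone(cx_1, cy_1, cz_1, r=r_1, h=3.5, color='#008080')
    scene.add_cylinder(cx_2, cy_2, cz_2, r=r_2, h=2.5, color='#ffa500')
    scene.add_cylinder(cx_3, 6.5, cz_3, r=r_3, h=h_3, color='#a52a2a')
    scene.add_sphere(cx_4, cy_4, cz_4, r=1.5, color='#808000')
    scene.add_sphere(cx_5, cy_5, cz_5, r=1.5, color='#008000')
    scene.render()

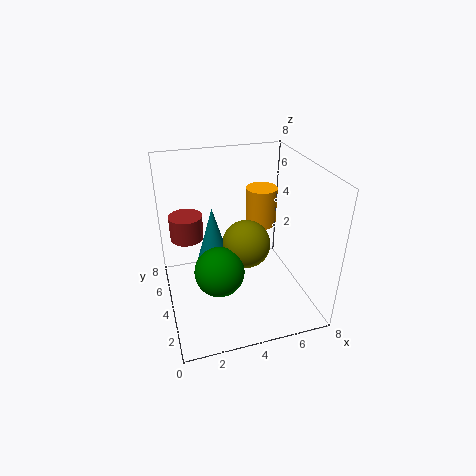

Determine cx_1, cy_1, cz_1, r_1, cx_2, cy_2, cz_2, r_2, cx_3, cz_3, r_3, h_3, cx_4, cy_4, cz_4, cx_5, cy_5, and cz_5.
cx_1 = 3
cy_1 = 6
cz_1 = 1.5
r_1 = 1
cx_2 = 6.5
cy_2 = 7
cz_2 = 3
r_2 = 1
cx_3 = 1.5
cz_3 = 3
r_3 = 1
h_3 = 1.5
cx_4 = 5
cy_4 = 5.5
cz_4 = 2.5
cx_5 = 3
cy_5 = 4.5
cz_5 = 1.5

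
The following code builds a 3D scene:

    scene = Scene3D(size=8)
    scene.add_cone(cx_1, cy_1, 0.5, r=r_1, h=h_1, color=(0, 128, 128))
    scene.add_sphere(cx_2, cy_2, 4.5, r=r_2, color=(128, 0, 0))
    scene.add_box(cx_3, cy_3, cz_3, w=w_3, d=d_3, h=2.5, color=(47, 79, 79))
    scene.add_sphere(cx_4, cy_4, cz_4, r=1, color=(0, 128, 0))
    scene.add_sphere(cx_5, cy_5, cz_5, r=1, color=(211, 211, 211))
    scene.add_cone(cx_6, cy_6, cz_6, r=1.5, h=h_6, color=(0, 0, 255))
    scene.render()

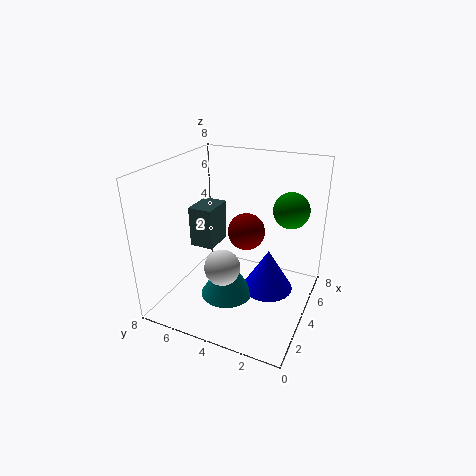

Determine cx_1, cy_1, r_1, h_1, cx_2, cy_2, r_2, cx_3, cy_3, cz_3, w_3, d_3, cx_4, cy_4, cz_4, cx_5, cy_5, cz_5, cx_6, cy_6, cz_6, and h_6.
cx_1 = 3.5, cy_1 = 4.5, r_1 = 1.5, h_1 = 2.5, cx_2 = 4, cy_2 = 3.5, r_2 = 1, cx_3 = 4.5, cy_3 = 6, cz_3 = 2.5, w_3 = 2, d_3 = 1.5, cx_4 = 5.5, cy_4 = 1.5, cz_4 = 5.5, cx_5 = 3, cy_5 = 4.5, cz_5 = 2.5, cx_6 = 5, cy_6 = 2.5, cz_6 = 0.5, h_6 = 2.5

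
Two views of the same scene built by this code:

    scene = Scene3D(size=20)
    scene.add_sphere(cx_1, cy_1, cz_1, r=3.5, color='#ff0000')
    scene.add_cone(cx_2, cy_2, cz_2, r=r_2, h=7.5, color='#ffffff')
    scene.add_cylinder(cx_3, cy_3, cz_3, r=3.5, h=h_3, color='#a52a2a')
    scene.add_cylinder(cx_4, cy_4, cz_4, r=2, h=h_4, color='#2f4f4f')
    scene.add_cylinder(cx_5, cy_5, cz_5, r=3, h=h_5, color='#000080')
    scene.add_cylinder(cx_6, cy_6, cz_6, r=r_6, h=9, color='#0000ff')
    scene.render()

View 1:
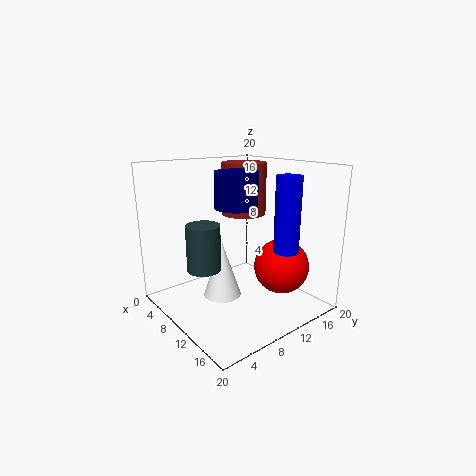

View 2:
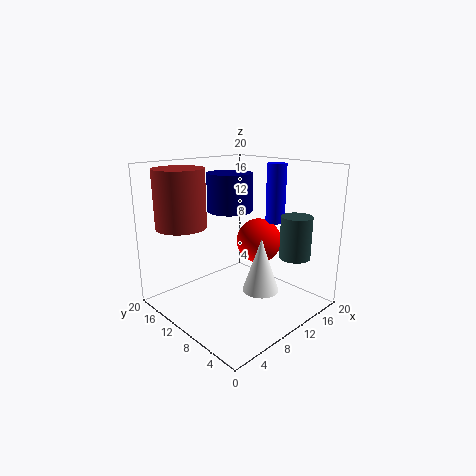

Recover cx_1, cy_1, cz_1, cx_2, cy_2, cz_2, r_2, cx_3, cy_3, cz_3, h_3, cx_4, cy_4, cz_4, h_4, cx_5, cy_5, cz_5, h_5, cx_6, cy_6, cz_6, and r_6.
cx_1 = 16.5
cy_1 = 12
cz_1 = 7.5
cx_2 = 11
cy_2 = 6.5
cz_2 = 3
r_2 = 2.5
cx_3 = 4.5
cy_3 = 15.5
cz_3 = 11.5
h_3 = 8
cx_4 = 13
cy_4 = 2.5
cz_4 = 8.5
h_4 = 5.5
cx_5 = 9
cy_5 = 10.5
cz_5 = 14
h_5 = 5
cx_6 = 18.5
cy_6 = 10.5
cz_6 = 10.5
r_6 = 1.5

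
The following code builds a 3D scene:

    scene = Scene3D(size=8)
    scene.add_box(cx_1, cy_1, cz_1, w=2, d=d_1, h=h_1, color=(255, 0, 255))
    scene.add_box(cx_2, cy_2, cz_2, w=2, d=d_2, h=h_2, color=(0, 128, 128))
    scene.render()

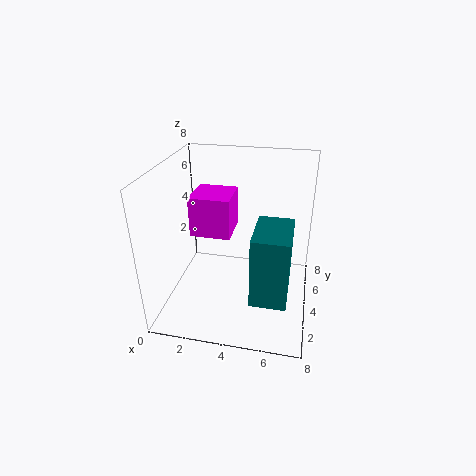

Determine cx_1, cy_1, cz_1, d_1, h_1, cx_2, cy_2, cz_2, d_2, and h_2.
cx_1 = 2, cy_1 = 2, cz_1 = 5, d_1 = 2, h_1 = 2, cx_2 = 5, cy_2 = 2, cz_2 = 1, d_2 = 3, h_2 = 4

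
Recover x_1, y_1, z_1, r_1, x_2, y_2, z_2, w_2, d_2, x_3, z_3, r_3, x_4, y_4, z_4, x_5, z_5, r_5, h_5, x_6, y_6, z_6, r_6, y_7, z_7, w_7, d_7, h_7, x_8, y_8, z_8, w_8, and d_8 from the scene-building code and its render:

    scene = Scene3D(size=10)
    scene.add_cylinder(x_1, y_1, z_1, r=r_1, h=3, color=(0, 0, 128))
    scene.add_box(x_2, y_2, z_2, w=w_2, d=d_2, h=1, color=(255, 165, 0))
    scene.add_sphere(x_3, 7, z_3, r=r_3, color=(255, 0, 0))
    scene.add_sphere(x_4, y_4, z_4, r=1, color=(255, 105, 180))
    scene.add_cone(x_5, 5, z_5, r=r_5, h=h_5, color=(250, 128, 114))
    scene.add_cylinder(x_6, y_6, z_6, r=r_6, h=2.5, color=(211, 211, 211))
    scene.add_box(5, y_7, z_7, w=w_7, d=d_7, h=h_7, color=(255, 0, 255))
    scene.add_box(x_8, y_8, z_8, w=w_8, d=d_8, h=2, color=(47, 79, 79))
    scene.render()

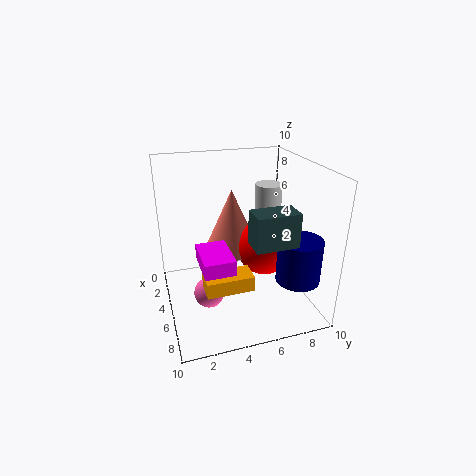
x_1 = 7.5, y_1 = 8.5, z_1 = 2.5, r_1 = 1.5, x_2 = 7, y_2 = 2, z_2 = 3, w_2 = 1.5, d_2 = 3, x_3 = 5, z_3 = 4, r_3 = 2, x_4 = 6.5, y_4 = 2.5, z_4 = 2, x_5 = 3.5, z_5 = 3.5, r_5 = 2, h_5 = 4.5, x_6 = 3, y_6 = 8, z_6 = 5.5, r_6 = 1, y_7 = 2, z_7 = 4, w_7 = 3, d_7 = 2, h_7 = 1, x_8 = 8.5, y_8 = 4.5, z_8 = 6.5, w_8 = 1.5, d_8 = 2.5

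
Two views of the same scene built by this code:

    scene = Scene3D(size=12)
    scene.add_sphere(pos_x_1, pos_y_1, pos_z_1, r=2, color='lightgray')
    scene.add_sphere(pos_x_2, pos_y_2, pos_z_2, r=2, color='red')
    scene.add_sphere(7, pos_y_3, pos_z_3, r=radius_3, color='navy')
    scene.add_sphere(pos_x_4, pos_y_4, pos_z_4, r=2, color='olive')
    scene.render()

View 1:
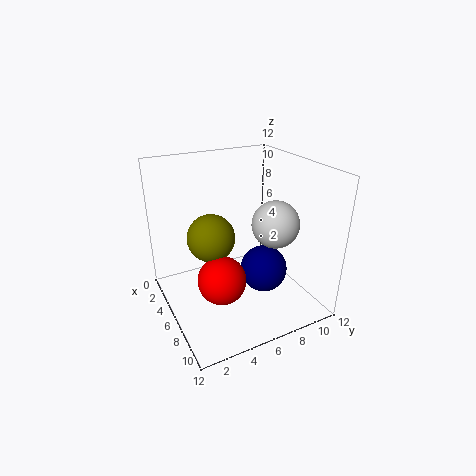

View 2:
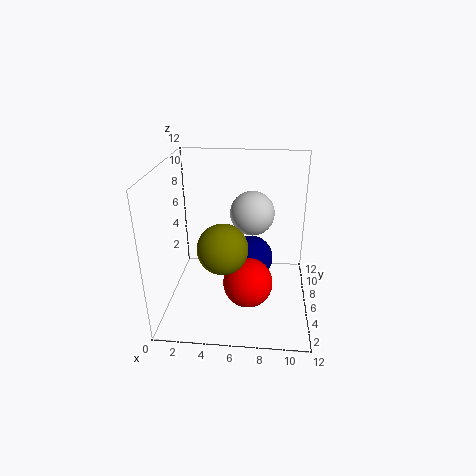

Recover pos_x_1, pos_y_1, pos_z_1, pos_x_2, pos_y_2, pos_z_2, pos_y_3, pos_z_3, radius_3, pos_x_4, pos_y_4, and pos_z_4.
pos_x_1 = 7, pos_y_1 = 9, pos_z_1 = 7, pos_x_2 = 7, pos_y_2 = 4, pos_z_2 = 3, pos_y_3 = 8, pos_z_3 = 3, radius_3 = 2, pos_x_4 = 5, pos_y_4 = 4, pos_z_4 = 6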